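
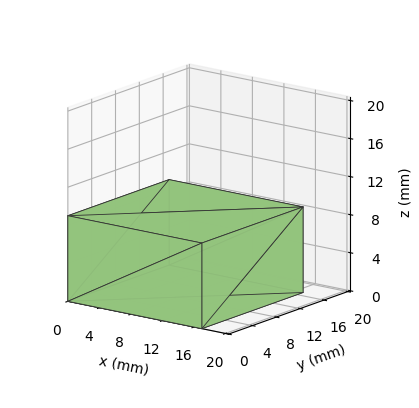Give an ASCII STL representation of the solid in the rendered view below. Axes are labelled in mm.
Reading the render: the shape is a rectangular box, roughly 17 × 17 mm footprint and 9 mm tall (dimensions read to the nearest mm from the axis ticks). For the STL, each face is triangulated and given an outward normal.

solid part
  facet normal 0.0000 0.0000 -1.0000
    outer loop
      vertex 17.000 17.000 0.000
      vertex 17.000 0.000 0.000
      vertex 0.000 0.000 0.000
    endloop
  endfacet
  facet normal 0.0000 0.0000 -1.0000
    outer loop
      vertex 0.000 17.000 0.000
      vertex 17.000 17.000 0.000
      vertex 0.000 0.000 0.000
    endloop
  endfacet
  facet normal 0.0000 0.0000 1.0000
    outer loop
      vertex 0.000 0.000 9.000
      vertex 17.000 0.000 9.000
      vertex 17.000 17.000 9.000
    endloop
  endfacet
  facet normal 0.0000 0.0000 1.0000
    outer loop
      vertex 0.000 0.000 9.000
      vertex 17.000 17.000 9.000
      vertex 0.000 17.000 9.000
    endloop
  endfacet
  facet normal 0.0000 -1.0000 0.0000
    outer loop
      vertex 0.000 0.000 0.000
      vertex 17.000 0.000 0.000
      vertex 17.000 0.000 9.000
    endloop
  endfacet
  facet normal 0.0000 -1.0000 0.0000
    outer loop
      vertex 0.000 0.000 0.000
      vertex 17.000 0.000 9.000
      vertex 0.000 0.000 9.000
    endloop
  endfacet
  facet normal 0.0000 1.0000 0.0000
    outer loop
      vertex 17.000 17.000 9.000
      vertex 17.000 17.000 0.000
      vertex 0.000 17.000 0.000
    endloop
  endfacet
  facet normal 0.0000 1.0000 0.0000
    outer loop
      vertex 0.000 17.000 9.000
      vertex 17.000 17.000 9.000
      vertex 0.000 17.000 0.000
    endloop
  endfacet
  facet normal -1.0000 0.0000 0.0000
    outer loop
      vertex 0.000 17.000 9.000
      vertex 0.000 17.000 0.000
      vertex 0.000 0.000 0.000
    endloop
  endfacet
  facet normal -1.0000 0.0000 0.0000
    outer loop
      vertex 0.000 0.000 9.000
      vertex 0.000 17.000 9.000
      vertex 0.000 0.000 0.000
    endloop
  endfacet
  facet normal 1.0000 0.0000 0.0000
    outer loop
      vertex 17.000 0.000 0.000
      vertex 17.000 17.000 0.000
      vertex 17.000 17.000 9.000
    endloop
  endfacet
  facet normal 1.0000 0.0000 0.0000
    outer loop
      vertex 17.000 0.000 0.000
      vertex 17.000 17.000 9.000
      vertex 17.000 0.000 9.000
    endloop
  endfacet
endsolid part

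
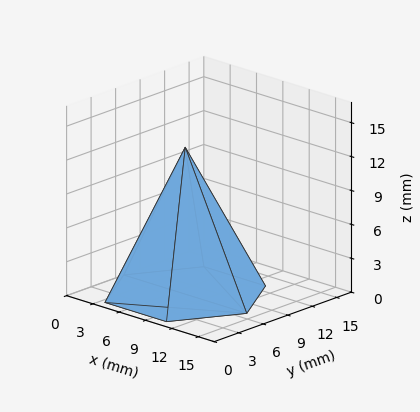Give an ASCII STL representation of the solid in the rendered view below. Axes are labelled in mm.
Reading the render: the shape is a regular 6-sided pyramid, base circumscribed radius ≈ 7 mm, apex at z ≈ 13 mm (dimensions read to the nearest mm from the axis ticks). For the STL, each face is triangulated and given an outward normal.

solid part
  facet normal 0.0000 0.0000 -1.0000
    outer loop
      vertex 3.50 13.06 0.00
      vertex 10.50 13.06 0.00
      vertex 14.00 7.00 0.00
    endloop
  endfacet
  facet normal 0.0000 0.0000 -1.0000
    outer loop
      vertex 0.00 7.00 0.00
      vertex 3.50 13.06 0.00
      vertex 14.00 7.00 0.00
    endloop
  endfacet
  facet normal 0.0000 0.0000 -1.0000
    outer loop
      vertex 3.50 0.94 0.00
      vertex 0.00 7.00 0.00
      vertex 14.00 7.00 0.00
    endloop
  endfacet
  facet normal 0.0000 0.0000 -1.0000
    outer loop
      vertex 10.50 0.94 0.00
      vertex 3.50 0.94 0.00
      vertex 14.00 7.00 0.00
    endloop
  endfacet
  facet normal 0.7848 0.4533 0.4226
    outer loop
      vertex 14.00 7.00 0.00
      vertex 10.50 13.06 0.00
      vertex 7.00 7.00 13.00
    endloop
  endfacet
  facet normal 0.0000 0.9064 0.4225
    outer loop
      vertex 10.50 13.06 0.00
      vertex 3.50 13.06 0.00
      vertex 7.00 7.00 13.00
    endloop
  endfacet
  facet normal -0.7848 0.4533 0.4226
    outer loop
      vertex 3.50 13.06 0.00
      vertex 0.00 7.00 0.00
      vertex 7.00 7.00 13.00
    endloop
  endfacet
  facet normal -0.7848 -0.4533 0.4226
    outer loop
      vertex 0.00 7.00 0.00
      vertex 3.50 0.94 0.00
      vertex 7.00 7.00 13.00
    endloop
  endfacet
  facet normal 0.0000 -0.9064 0.4225
    outer loop
      vertex 3.50 0.94 0.00
      vertex 10.50 0.94 0.00
      vertex 7.00 7.00 13.00
    endloop
  endfacet
  facet normal 0.7848 -0.4533 0.4226
    outer loop
      vertex 10.50 0.94 0.00
      vertex 14.00 7.00 0.00
      vertex 7.00 7.00 13.00
    endloop
  endfacet
endsolid part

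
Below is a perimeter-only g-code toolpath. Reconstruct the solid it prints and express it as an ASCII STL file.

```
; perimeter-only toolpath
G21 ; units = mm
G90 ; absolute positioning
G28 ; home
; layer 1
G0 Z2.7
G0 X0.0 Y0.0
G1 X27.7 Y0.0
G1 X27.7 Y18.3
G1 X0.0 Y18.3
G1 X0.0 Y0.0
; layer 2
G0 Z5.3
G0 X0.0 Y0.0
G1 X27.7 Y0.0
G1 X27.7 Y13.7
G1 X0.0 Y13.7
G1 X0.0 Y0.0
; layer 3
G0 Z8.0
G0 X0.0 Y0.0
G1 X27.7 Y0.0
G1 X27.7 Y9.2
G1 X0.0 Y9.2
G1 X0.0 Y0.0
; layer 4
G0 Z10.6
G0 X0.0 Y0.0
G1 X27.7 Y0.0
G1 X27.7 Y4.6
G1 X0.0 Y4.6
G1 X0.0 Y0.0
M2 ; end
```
solid part
  facet normal 0.0000 0.0000 -1.0000
    outer loop
      vertex 27.7 22.9 0.0
      vertex 27.7 0.0 0.0
      vertex 0.0 0.0 0.0
    endloop
  endfacet
  facet normal 0.0000 0.0000 -1.0000
    outer loop
      vertex 0.0 22.9 0.0
      vertex 27.7 22.9 0.0
      vertex 0.0 0.0 0.0
    endloop
  endfacet
  facet normal 0.0000 -1.0000 0.0000
    outer loop
      vertex 0.0 0.0 0.0
      vertex 27.7 0.0 0.0
      vertex 27.7 0.0 13.3
    endloop
  endfacet
  facet normal 0.0000 -1.0000 0.0000
    outer loop
      vertex 0.0 0.0 0.0
      vertex 27.7 0.0 13.3
      vertex 0.0 0.0 13.3
    endloop
  endfacet
  facet normal 0.0000 0.5022 0.8647
    outer loop
      vertex 0.0 0.0 13.3
      vertex 27.7 0.0 13.3
      vertex 27.7 22.9 0.0
    endloop
  endfacet
  facet normal 0.0000 0.5022 0.8647
    outer loop
      vertex 0.0 0.0 13.3
      vertex 27.7 22.9 0.0
      vertex 0.0 22.9 0.0
    endloop
  endfacet
  facet normal -1.0000 0.0000 0.0000
    outer loop
      vertex 0.0 0.0 13.3
      vertex 0.0 22.9 0.0
      vertex 0.0 0.0 0.0
    endloop
  endfacet
  facet normal 1.0000 0.0000 0.0000
    outer loop
      vertex 27.7 0.0 0.0
      vertex 27.7 22.9 0.0
      vertex 27.7 0.0 13.3
    endloop
  endfacet
endsolid part

The G0 Z moves step by Δz≈2.7 mm. The G1 loops shrink linearly with z, so the solid tapers from its base footprint up to z≈13.3. Closing with a flat bottom cap and the tapered top and triangulating gives 8 facets — a wedge (ramp): 27.7 × 22.9 mm base, rising to 13.3 mm along the y=0 edge and sloping linearly to z=0 at y=22.9.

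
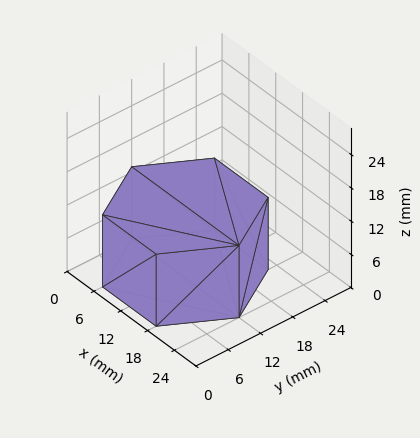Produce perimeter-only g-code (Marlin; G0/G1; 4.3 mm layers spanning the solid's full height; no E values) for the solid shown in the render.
Reading the render: the shape is a regular 6-sided prism (a cylinder approximated with 6 flat sides), circumscribed radius ≈ 12 mm, height ≈ 13 mm (dimensions read to the nearest mm from the axis ticks). For the g-code, the solid's height is divided into equal slices at the stated Δz and each level perimeter traced with G1 moves after a G0 lift.

; perimeter-only toolpath
G21 ; units = mm
G90 ; absolute positioning
G28 ; home
; layer 1
G0 Z4.3
G0 X24.0 Y12.0
G1 X18.0 Y22.4
G1 X6.0 Y22.4
G1 X0.0 Y12.0
G1 X6.0 Y1.6
G1 X18.0 Y1.6
G1 X24.0 Y12.0
; layer 2
G0 Z8.7
G0 X24.0 Y12.0
G1 X18.0 Y22.4
G1 X6.0 Y22.4
G1 X0.0 Y12.0
G1 X6.0 Y1.6
G1 X18.0 Y1.6
G1 X24.0 Y12.0
; layer 3
G0 Z13.0
G0 X24.0 Y12.0
G1 X18.0 Y22.4
G1 X6.0 Y22.4
G1 X0.0 Y12.0
G1 X6.0 Y1.6
G1 X18.0 Y1.6
G1 X24.0 Y12.0
M2 ; end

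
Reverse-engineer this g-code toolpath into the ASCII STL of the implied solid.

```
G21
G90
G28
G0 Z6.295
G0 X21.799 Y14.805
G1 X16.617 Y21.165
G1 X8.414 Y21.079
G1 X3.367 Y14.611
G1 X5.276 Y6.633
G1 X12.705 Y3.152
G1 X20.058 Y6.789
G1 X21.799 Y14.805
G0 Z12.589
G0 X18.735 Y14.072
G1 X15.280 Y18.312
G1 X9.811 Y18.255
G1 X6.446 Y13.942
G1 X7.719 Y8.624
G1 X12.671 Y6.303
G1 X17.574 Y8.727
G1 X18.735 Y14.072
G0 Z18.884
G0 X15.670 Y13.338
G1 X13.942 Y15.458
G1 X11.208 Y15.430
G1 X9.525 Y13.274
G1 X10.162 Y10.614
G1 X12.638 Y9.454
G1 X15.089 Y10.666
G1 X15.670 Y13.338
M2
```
solid part
  facet normal 0.0000 0.0000 -1.0000
    outer loop
      vertex 7.017 23.904 0.000
      vertex 17.954 24.019 0.000
      vertex 24.864 15.539 0.000
    endloop
  endfacet
  facet normal 0.0000 0.0000 -1.0000
    outer loop
      vertex 0.287 15.280 0.000
      vertex 7.017 23.904 0.000
      vertex 24.864 15.539 0.000
    endloop
  endfacet
  facet normal 0.0000 0.0000 -1.0000
    outer loop
      vertex 2.833 4.643 0.000
      vertex 0.287 15.280 0.000
      vertex 24.864 15.539 0.000
    endloop
  endfacet
  facet normal 0.0000 0.0000 -1.0000
    outer loop
      vertex 12.738 0.001 0.000
      vertex 2.833 4.643 0.000
      vertex 24.864 15.539 0.000
    endloop
  endfacet
  facet normal 0.0000 0.0000 -1.0000
    outer loop
      vertex 22.542 4.850 0.000
      vertex 12.738 0.001 0.000
      vertex 24.864 15.539 0.000
    endloop
  endfacet
  facet normal 0.7067 0.5758 0.4112
    outer loop
      vertex 24.864 15.539 0.000
      vertex 17.954 24.019 0.000
      vertex 12.605 12.605 25.179
    endloop
  endfacet
  facet normal -0.0096 0.9115 0.4112
    outer loop
      vertex 17.954 24.019 0.000
      vertex 7.017 23.904 0.000
      vertex 12.605 12.605 25.179
    endloop
  endfacet
  facet normal -0.7186 0.5608 0.4112
    outer loop
      vertex 7.017 23.904 0.000
      vertex 0.287 15.280 0.000
      vertex 12.605 12.605 25.179
    endloop
  endfacet
  facet normal -0.8865 -0.2122 0.4112
    outer loop
      vertex 0.287 15.280 0.000
      vertex 2.833 4.643 0.000
      vertex 12.605 12.605 25.179
    endloop
  endfacet
  facet normal -0.3868 -0.8254 0.4111
    outer loop
      vertex 2.833 4.643 0.000
      vertex 12.738 0.001 0.000
      vertex 12.605 12.605 25.179
    endloop
  endfacet
  facet normal 0.4041 -0.8171 0.4112
    outer loop
      vertex 12.738 0.001 0.000
      vertex 22.542 4.850 0.000
      vertex 12.605 12.605 25.179
    endloop
  endfacet
  facet normal 0.8908 -0.1935 0.4112
    outer loop
      vertex 22.542 4.850 0.000
      vertex 24.864 15.539 0.000
      vertex 12.605 12.605 25.179
    endloop
  endfacet
endsolid part

The G0 Z moves step by Δz≈6.295 mm. The G1 loops shrink linearly with z, so the solid tapers from its base footprint up to z≈25.2. Closing with a flat bottom cap and the tapered top and triangulating gives 12 facets — a regular 7-sided pyramid, base circumscribed radius ≈ 12.6 mm, apex at z ≈ 25.2 mm.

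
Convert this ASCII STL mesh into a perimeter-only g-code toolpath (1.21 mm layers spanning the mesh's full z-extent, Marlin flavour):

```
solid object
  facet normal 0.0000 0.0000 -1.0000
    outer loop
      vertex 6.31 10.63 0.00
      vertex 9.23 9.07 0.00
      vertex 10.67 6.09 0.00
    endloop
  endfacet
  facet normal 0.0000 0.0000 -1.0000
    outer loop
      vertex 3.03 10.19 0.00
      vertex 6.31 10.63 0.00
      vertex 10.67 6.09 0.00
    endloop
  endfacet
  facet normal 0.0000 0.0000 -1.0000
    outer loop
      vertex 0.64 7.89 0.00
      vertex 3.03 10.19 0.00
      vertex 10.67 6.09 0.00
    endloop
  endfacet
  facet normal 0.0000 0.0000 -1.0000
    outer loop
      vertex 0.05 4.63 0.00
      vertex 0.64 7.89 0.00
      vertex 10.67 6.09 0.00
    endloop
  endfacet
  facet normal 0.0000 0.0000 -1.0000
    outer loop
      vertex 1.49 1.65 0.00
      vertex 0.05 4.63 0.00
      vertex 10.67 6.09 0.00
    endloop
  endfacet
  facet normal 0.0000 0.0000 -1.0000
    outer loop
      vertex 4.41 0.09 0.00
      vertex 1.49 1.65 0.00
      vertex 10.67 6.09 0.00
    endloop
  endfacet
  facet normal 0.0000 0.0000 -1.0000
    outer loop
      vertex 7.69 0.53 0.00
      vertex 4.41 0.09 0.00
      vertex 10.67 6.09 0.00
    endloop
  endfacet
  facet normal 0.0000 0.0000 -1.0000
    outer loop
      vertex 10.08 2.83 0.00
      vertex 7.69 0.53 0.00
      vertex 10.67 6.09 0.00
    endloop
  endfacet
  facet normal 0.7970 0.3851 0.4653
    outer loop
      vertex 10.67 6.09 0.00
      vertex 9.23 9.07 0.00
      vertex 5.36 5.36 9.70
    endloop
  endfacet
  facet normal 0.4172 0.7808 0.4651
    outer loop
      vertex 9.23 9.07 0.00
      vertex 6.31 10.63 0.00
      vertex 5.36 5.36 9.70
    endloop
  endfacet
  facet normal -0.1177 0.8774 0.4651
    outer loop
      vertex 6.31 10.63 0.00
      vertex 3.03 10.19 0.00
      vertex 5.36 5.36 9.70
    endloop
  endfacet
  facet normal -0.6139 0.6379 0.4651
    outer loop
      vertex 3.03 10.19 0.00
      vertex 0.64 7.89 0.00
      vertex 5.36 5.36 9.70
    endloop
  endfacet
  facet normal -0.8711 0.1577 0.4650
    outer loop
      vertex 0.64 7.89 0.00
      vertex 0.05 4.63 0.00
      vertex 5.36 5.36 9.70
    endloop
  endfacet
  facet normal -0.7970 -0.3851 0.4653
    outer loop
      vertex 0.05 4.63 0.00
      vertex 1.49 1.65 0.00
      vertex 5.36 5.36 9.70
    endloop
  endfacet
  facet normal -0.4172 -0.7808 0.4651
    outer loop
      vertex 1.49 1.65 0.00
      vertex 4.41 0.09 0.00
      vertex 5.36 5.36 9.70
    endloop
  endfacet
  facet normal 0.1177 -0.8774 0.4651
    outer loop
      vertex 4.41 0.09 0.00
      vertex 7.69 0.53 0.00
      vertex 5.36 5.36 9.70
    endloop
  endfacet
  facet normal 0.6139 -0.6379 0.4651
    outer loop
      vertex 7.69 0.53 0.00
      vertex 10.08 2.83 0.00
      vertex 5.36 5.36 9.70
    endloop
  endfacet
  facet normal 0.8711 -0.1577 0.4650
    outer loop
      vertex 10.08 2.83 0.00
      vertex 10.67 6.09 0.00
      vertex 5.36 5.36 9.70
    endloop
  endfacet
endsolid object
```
; perimeter-only toolpath
G21 ; units = mm
G90 ; absolute positioning
G28 ; home
; layer 1
G0 Z1.21
G0 X10.01 Y6.00
G1 X8.75 Y8.61
G1 X6.19 Y9.97
G1 X3.32 Y9.59
G1 X1.23 Y7.57
G1 X0.71 Y4.72
G1 X1.97 Y2.11
G1 X4.53 Y0.75
G1 X7.40 Y1.13
G1 X9.49 Y3.15
G1 X10.01 Y6.00
; layer 2
G0 Z2.42
G0 X9.34 Y5.91
G1 X8.26 Y8.14
G1 X6.07 Y9.31
G1 X3.61 Y8.98
G1 X1.82 Y7.26
G1 X1.38 Y4.81
G1 X2.46 Y2.58
G1 X4.65 Y1.41
G1 X7.11 Y1.74
G1 X8.90 Y3.46
G1 X9.34 Y5.91
; layer 3
G0 Z3.64
G0 X8.68 Y5.82
G1 X7.78 Y7.68
G1 X5.95 Y8.65
G1 X3.90 Y8.38
G1 X2.41 Y6.94
G1 X2.04 Y4.90
G1 X2.94 Y3.04
G1 X4.77 Y2.07
G1 X6.82 Y2.34
G1 X8.31 Y3.78
G1 X8.68 Y5.82
; layer 4
G0 Z4.85
G0 X8.02 Y5.72
G1 X7.29 Y7.21
G1 X5.83 Y8.00
G1 X4.20 Y7.78
G1 X3.00 Y6.62
G1 X2.71 Y5.00
G1 X3.43 Y3.50
G1 X4.88 Y2.73
G1 X6.53 Y2.95
G1 X7.72 Y4.10
G1 X8.02 Y5.72
; layer 5
G0 Z6.06
G0 X7.35 Y5.63
G1 X6.81 Y6.75
G1 X5.72 Y7.34
G1 X4.49 Y7.17
G1 X3.59 Y6.31
G1 X3.37 Y5.09
G1 X3.91 Y3.97
G1 X5.00 Y3.38
G1 X6.23 Y3.55
G1 X7.13 Y4.41
G1 X7.35 Y5.63
; layer 6
G0 Z7.27
G0 X6.69 Y5.54
G1 X6.33 Y6.29
G1 X5.60 Y6.68
G1 X4.78 Y6.57
G1 X4.18 Y5.99
G1 X4.03 Y5.18
G1 X4.39 Y4.43
G1 X5.12 Y4.04
G1 X5.94 Y4.15
G1 X6.54 Y4.73
G1 X6.69 Y5.54
; layer 7
G0 Z8.49
G0 X6.02 Y5.45
G1 X5.84 Y5.82
G1 X5.48 Y6.02
G1 X5.07 Y5.96
G1 X4.77 Y5.68
G1 X4.70 Y5.27
G1 X4.88 Y4.90
G1 X5.24 Y4.70
G1 X5.65 Y4.76
G1 X5.95 Y5.04
G1 X6.02 Y5.45
M2 ; end

The solid is a regular 10-sided pyramid, base circumscribed radius ≈ 5.36 mm, apex at z ≈ 9.7 mm. Slicing at Δz = 1.21 mm — 8 equal slices spanning the solid's height, so layer i sits at z = i·h/8 — gives 7 non-empty perimeters. Each is a 10-segment closed polygon; G0 lifts to the layer z and rapids to the start vertex, then G1 traces the edges. The cross-section shrinks linearly with z (the slice at the apex is degenerate and omitted).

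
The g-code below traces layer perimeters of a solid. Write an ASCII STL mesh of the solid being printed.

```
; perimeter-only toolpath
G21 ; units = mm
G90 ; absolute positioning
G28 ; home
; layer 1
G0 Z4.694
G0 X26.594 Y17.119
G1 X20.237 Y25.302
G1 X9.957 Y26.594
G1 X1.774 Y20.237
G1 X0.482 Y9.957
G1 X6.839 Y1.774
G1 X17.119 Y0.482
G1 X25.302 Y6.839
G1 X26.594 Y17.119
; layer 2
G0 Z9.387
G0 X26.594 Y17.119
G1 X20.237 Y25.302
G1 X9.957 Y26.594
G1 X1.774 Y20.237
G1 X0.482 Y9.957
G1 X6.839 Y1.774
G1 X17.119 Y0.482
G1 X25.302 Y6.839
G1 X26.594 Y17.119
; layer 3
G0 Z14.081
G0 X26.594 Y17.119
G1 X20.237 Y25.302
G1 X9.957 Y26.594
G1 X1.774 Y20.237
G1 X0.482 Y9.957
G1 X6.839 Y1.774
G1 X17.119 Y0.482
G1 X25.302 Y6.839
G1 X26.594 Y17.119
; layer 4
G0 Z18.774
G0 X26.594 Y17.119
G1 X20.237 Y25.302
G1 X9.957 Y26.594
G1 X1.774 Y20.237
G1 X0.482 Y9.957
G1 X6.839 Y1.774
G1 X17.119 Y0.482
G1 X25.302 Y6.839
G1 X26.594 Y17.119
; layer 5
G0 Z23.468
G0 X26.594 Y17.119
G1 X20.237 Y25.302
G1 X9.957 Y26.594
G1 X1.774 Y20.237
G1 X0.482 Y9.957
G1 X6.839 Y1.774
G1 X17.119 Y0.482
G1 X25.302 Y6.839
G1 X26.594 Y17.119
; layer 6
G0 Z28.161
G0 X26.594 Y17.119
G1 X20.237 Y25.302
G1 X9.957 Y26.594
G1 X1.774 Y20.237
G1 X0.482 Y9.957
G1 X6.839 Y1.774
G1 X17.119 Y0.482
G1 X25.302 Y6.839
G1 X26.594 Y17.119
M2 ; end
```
solid part
  facet normal 0.0000 0.0000 -1.0000
    outer loop
      vertex 9.957 26.594 0.000
      vertex 20.237 25.302 0.000
      vertex 26.594 17.119 0.000
    endloop
  endfacet
  facet normal 0.0000 0.0000 -1.0000
    outer loop
      vertex 1.774 20.237 0.000
      vertex 9.957 26.594 0.000
      vertex 26.594 17.119 0.000
    endloop
  endfacet
  facet normal 0.0000 0.0000 -1.0000
    outer loop
      vertex 0.482 9.957 0.000
      vertex 1.774 20.237 0.000
      vertex 26.594 17.119 0.000
    endloop
  endfacet
  facet normal 0.0000 0.0000 -1.0000
    outer loop
      vertex 6.839 1.774 0.000
      vertex 0.482 9.957 0.000
      vertex 26.594 17.119 0.000
    endloop
  endfacet
  facet normal 0.0000 0.0000 -1.0000
    outer loop
      vertex 17.119 0.482 0.000
      vertex 6.839 1.774 0.000
      vertex 26.594 17.119 0.000
    endloop
  endfacet
  facet normal 0.0000 0.0000 -1.0000
    outer loop
      vertex 25.302 6.839 0.000
      vertex 17.119 0.482 0.000
      vertex 26.594 17.119 0.000
    endloop
  endfacet
  facet normal 0.0000 0.0000 1.0000
    outer loop
      vertex 26.594 17.119 28.161
      vertex 20.237 25.302 28.161
      vertex 9.957 26.594 28.161
    endloop
  endfacet
  facet normal 0.0000 0.0000 1.0000
    outer loop
      vertex 26.594 17.119 28.161
      vertex 9.957 26.594 28.161
      vertex 1.774 20.237 28.161
    endloop
  endfacet
  facet normal 0.0000 0.0000 1.0000
    outer loop
      vertex 26.594 17.119 28.161
      vertex 1.774 20.237 28.161
      vertex 0.482 9.957 28.161
    endloop
  endfacet
  facet normal 0.0000 0.0000 1.0000
    outer loop
      vertex 26.594 17.119 28.161
      vertex 0.482 9.957 28.161
      vertex 6.839 1.774 28.161
    endloop
  endfacet
  facet normal 0.0000 0.0000 1.0000
    outer loop
      vertex 26.594 17.119 28.161
      vertex 6.839 1.774 28.161
      vertex 17.119 0.482 28.161
    endloop
  endfacet
  facet normal 0.0000 0.0000 1.0000
    outer loop
      vertex 26.594 17.119 28.161
      vertex 17.119 0.482 28.161
      vertex 25.302 6.839 28.161
    endloop
  endfacet
  facet normal 0.7897 0.6135 0.0000
    outer loop
      vertex 26.594 17.119 0.000
      vertex 20.237 25.302 0.000
      vertex 20.237 25.302 28.161
    endloop
  endfacet
  facet normal 0.7897 0.6135 0.0000
    outer loop
      vertex 26.594 17.119 0.000
      vertex 20.237 25.302 28.161
      vertex 26.594 17.119 28.161
    endloop
  endfacet
  facet normal 0.1247 0.9922 0.0000
    outer loop
      vertex 20.237 25.302 0.000
      vertex 9.957 26.594 0.000
      vertex 9.957 26.594 28.161
    endloop
  endfacet
  facet normal 0.1247 0.9922 0.0000
    outer loop
      vertex 20.237 25.302 0.000
      vertex 9.957 26.594 28.161
      vertex 20.237 25.302 28.161
    endloop
  endfacet
  facet normal -0.6135 0.7897 0.0000
    outer loop
      vertex 9.957 26.594 0.000
      vertex 1.774 20.237 0.000
      vertex 1.774 20.237 28.161
    endloop
  endfacet
  facet normal -0.6135 0.7897 0.0000
    outer loop
      vertex 9.957 26.594 0.000
      vertex 1.774 20.237 28.161
      vertex 9.957 26.594 28.161
    endloop
  endfacet
  facet normal -0.9922 0.1247 0.0000
    outer loop
      vertex 1.774 20.237 0.000
      vertex 0.482 9.957 0.000
      vertex 0.482 9.957 28.161
    endloop
  endfacet
  facet normal -0.9922 0.1247 0.0000
    outer loop
      vertex 1.774 20.237 0.000
      vertex 0.482 9.957 28.161
      vertex 1.774 20.237 28.161
    endloop
  endfacet
  facet normal -0.7897 -0.6135 0.0000
    outer loop
      vertex 0.482 9.957 0.000
      vertex 6.839 1.774 0.000
      vertex 6.839 1.774 28.161
    endloop
  endfacet
  facet normal -0.7897 -0.6135 0.0000
    outer loop
      vertex 0.482 9.957 0.000
      vertex 6.839 1.774 28.161
      vertex 0.482 9.957 28.161
    endloop
  endfacet
  facet normal -0.1247 -0.9922 0.0000
    outer loop
      vertex 6.839 1.774 0.000
      vertex 17.119 0.482 0.000
      vertex 17.119 0.482 28.161
    endloop
  endfacet
  facet normal -0.1247 -0.9922 0.0000
    outer loop
      vertex 6.839 1.774 0.000
      vertex 17.119 0.482 28.161
      vertex 6.839 1.774 28.161
    endloop
  endfacet
  facet normal 0.6135 -0.7897 0.0000
    outer loop
      vertex 17.119 0.482 0.000
      vertex 25.302 6.839 0.000
      vertex 25.302 6.839 28.161
    endloop
  endfacet
  facet normal 0.6135 -0.7897 0.0000
    outer loop
      vertex 17.119 0.482 0.000
      vertex 25.302 6.839 28.161
      vertex 17.119 0.482 28.161
    endloop
  endfacet
  facet normal 0.9922 -0.1247 0.0000
    outer loop
      vertex 25.302 6.839 0.000
      vertex 26.594 17.119 0.000
      vertex 26.594 17.119 28.161
    endloop
  endfacet
  facet normal 0.9922 -0.1247 0.0000
    outer loop
      vertex 25.302 6.839 0.000
      vertex 26.594 17.119 28.161
      vertex 25.302 6.839 28.161
    endloop
  endfacet
endsolid part

The G0 Z moves step by Δz≈4.694 mm. Every layer's G1 loop is the same polygon, so the solid is a straight extrusion of it from z=0 to z≈28.2. Closing with flat bottom and top caps and triangulating gives 28 facets — a regular 8-sided prism (a cylinder approximated with 8 flat sides), circumscribed radius ≈ 13.5 mm, height ≈ 28.2 mm.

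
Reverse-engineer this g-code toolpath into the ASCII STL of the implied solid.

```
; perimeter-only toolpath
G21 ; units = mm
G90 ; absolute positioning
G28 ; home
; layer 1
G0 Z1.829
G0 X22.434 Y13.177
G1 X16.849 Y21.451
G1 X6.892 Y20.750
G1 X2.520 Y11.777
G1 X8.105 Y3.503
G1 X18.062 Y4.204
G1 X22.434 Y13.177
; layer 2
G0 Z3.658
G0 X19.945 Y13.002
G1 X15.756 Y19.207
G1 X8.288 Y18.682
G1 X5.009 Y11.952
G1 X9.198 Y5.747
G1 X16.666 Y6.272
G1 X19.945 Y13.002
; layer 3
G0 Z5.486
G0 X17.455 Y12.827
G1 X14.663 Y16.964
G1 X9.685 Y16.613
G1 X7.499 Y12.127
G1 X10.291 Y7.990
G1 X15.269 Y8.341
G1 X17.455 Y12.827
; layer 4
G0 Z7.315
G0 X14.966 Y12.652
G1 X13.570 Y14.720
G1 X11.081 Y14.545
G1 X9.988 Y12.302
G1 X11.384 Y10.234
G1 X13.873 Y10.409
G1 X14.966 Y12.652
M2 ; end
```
solid part
  facet normal 0.0000 0.0000 -1.0000
    outer loop
      vertex 5.496 22.818 0.000
      vertex 17.942 23.694 0.000
      vertex 24.923 13.352 0.000
    endloop
  endfacet
  facet normal 0.0000 0.0000 -1.0000
    outer loop
      vertex 0.031 11.602 0.000
      vertex 5.496 22.818 0.000
      vertex 24.923 13.352 0.000
    endloop
  endfacet
  facet normal 0.0000 0.0000 -1.0000
    outer loop
      vertex 7.012 1.260 0.000
      vertex 0.031 11.602 0.000
      vertex 24.923 13.352 0.000
    endloop
  endfacet
  facet normal 0.0000 0.0000 -1.0000
    outer loop
      vertex 19.458 2.136 0.000
      vertex 7.012 1.260 0.000
      vertex 24.923 13.352 0.000
    endloop
  endfacet
  facet normal 0.5354 0.3614 0.7634
    outer loop
      vertex 24.923 13.352 0.000
      vertex 17.942 23.694 0.000
      vertex 12.477 12.477 9.144
    endloop
  endfacet
  facet normal -0.0454 0.6444 0.7634
    outer loop
      vertex 17.942 23.694 0.000
      vertex 5.496 22.818 0.000
      vertex 12.477 12.477 9.144
    endloop
  endfacet
  facet normal -0.5807 0.2830 0.7633
    outer loop
      vertex 5.496 22.818 0.000
      vertex 0.031 11.602 0.000
      vertex 12.477 12.477 9.144
    endloop
  endfacet
  facet normal -0.5354 -0.3614 0.7634
    outer loop
      vertex 0.031 11.602 0.000
      vertex 7.012 1.260 0.000
      vertex 12.477 12.477 9.144
    endloop
  endfacet
  facet normal 0.0454 -0.6444 0.7634
    outer loop
      vertex 7.012 1.260 0.000
      vertex 19.458 2.136 0.000
      vertex 12.477 12.477 9.144
    endloop
  endfacet
  facet normal 0.5807 -0.2830 0.7633
    outer loop
      vertex 19.458 2.136 0.000
      vertex 24.923 13.352 0.000
      vertex 12.477 12.477 9.144
    endloop
  endfacet
endsolid part

The G0 Z moves step by Δz≈1.829 mm. The G1 loops shrink linearly with z, so the solid tapers from its base footprint up to z≈9.14. Closing with a flat bottom cap and the tapered top and triangulating gives 10 facets — a regular 6-sided pyramid, base circumscribed radius ≈ 12.5 mm, apex at z ≈ 9.14 mm.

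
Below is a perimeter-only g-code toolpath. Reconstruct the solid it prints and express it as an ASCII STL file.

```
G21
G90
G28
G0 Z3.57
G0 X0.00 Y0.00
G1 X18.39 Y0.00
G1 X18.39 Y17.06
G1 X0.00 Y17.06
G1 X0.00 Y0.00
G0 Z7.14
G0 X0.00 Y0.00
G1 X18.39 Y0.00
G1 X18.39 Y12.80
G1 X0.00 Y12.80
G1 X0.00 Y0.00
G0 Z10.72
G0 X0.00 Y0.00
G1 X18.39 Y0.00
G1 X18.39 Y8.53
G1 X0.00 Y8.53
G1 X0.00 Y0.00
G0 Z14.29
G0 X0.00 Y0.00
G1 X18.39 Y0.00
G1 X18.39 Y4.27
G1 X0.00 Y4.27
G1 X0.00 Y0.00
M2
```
solid part
  facet normal 0.0000 0.0000 -1.0000
    outer loop
      vertex 18.39 21.33 0.00
      vertex 18.39 0.00 0.00
      vertex 0.00 0.00 0.00
    endloop
  endfacet
  facet normal 0.0000 0.0000 -1.0000
    outer loop
      vertex 0.00 21.33 0.00
      vertex 18.39 21.33 0.00
      vertex 0.00 0.00 0.00
    endloop
  endfacet
  facet normal 0.0000 -1.0000 0.0000
    outer loop
      vertex 0.00 0.00 0.00
      vertex 18.39 0.00 0.00
      vertex 18.39 0.00 17.86
    endloop
  endfacet
  facet normal 0.0000 -1.0000 0.0000
    outer loop
      vertex 0.00 0.00 0.00
      vertex 18.39 0.00 17.86
      vertex 0.00 0.00 17.86
    endloop
  endfacet
  facet normal 0.0000 0.6420 0.7667
    outer loop
      vertex 0.00 0.00 17.86
      vertex 18.39 0.00 17.86
      vertex 18.39 21.33 0.00
    endloop
  endfacet
  facet normal 0.0000 0.6420 0.7667
    outer loop
      vertex 0.00 0.00 17.86
      vertex 18.39 21.33 0.00
      vertex 0.00 21.33 0.00
    endloop
  endfacet
  facet normal -1.0000 0.0000 0.0000
    outer loop
      vertex 0.00 0.00 17.86
      vertex 0.00 21.33 0.00
      vertex 0.00 0.00 0.00
    endloop
  endfacet
  facet normal 1.0000 0.0000 0.0000
    outer loop
      vertex 18.39 0.00 0.00
      vertex 18.39 21.33 0.00
      vertex 18.39 0.00 17.86
    endloop
  endfacet
endsolid part

The G0 Z moves step by Δz≈3.57 mm. The G1 loops shrink linearly with z, so the solid tapers from its base footprint up to z≈17.9. Closing with a flat bottom cap and the tapered top and triangulating gives 8 facets — a wedge (ramp): 18.4 × 21.3 mm base, rising to 17.9 mm along the y=0 edge and sloping linearly to z=0 at y=21.3.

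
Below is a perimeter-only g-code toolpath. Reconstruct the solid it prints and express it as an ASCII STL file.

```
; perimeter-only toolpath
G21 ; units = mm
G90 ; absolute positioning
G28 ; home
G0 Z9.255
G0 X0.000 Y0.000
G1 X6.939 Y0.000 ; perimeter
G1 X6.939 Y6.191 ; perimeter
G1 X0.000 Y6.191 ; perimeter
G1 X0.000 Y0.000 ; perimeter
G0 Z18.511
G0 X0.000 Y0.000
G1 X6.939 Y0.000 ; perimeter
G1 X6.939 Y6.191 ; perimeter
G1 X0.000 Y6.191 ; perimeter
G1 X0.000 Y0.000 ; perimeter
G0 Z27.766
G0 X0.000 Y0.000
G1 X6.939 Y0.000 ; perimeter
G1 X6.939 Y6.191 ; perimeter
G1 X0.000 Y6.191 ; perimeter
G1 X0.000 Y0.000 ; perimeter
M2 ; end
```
solid part
  facet normal 0.0000 0.0000 -1.0000
    outer loop
      vertex 6.939 6.191 0.000
      vertex 6.939 0.000 0.000
      vertex 0.000 0.000 0.000
    endloop
  endfacet
  facet normal 0.0000 0.0000 -1.0000
    outer loop
      vertex 0.000 6.191 0.000
      vertex 6.939 6.191 0.000
      vertex 0.000 0.000 0.000
    endloop
  endfacet
  facet normal 0.0000 0.0000 1.0000
    outer loop
      vertex 0.000 0.000 27.766
      vertex 6.939 0.000 27.766
      vertex 6.939 6.191 27.766
    endloop
  endfacet
  facet normal 0.0000 0.0000 1.0000
    outer loop
      vertex 0.000 0.000 27.766
      vertex 6.939 6.191 27.766
      vertex 0.000 6.191 27.766
    endloop
  endfacet
  facet normal 0.0000 -1.0000 0.0000
    outer loop
      vertex 0.000 0.000 0.000
      vertex 6.939 0.000 0.000
      vertex 6.939 0.000 27.766
    endloop
  endfacet
  facet normal 0.0000 -1.0000 0.0000
    outer loop
      vertex 0.000 0.000 0.000
      vertex 6.939 0.000 27.766
      vertex 0.000 0.000 27.766
    endloop
  endfacet
  facet normal 0.0000 1.0000 0.0000
    outer loop
      vertex 6.939 6.191 27.766
      vertex 6.939 6.191 0.000
      vertex 0.000 6.191 0.000
    endloop
  endfacet
  facet normal 0.0000 1.0000 0.0000
    outer loop
      vertex 0.000 6.191 27.766
      vertex 6.939 6.191 27.766
      vertex 0.000 6.191 0.000
    endloop
  endfacet
  facet normal -1.0000 0.0000 0.0000
    outer loop
      vertex 0.000 6.191 27.766
      vertex 0.000 6.191 0.000
      vertex 0.000 0.000 0.000
    endloop
  endfacet
  facet normal -1.0000 0.0000 0.0000
    outer loop
      vertex 0.000 0.000 27.766
      vertex 0.000 6.191 27.766
      vertex 0.000 0.000 0.000
    endloop
  endfacet
  facet normal 1.0000 0.0000 0.0000
    outer loop
      vertex 6.939 0.000 0.000
      vertex 6.939 6.191 0.000
      vertex 6.939 6.191 27.766
    endloop
  endfacet
  facet normal 1.0000 0.0000 0.0000
    outer loop
      vertex 6.939 0.000 0.000
      vertex 6.939 6.191 27.766
      vertex 6.939 0.000 27.766
    endloop
  endfacet
endsolid part

The G0 Z moves step by Δz≈9.255 mm. Every layer's G1 loop is the same polygon, so the solid is a straight extrusion of it from z=0 to z≈27.8. Closing with flat bottom and top caps and triangulating gives 12 facets — a rectangular box, roughly 6.94 × 6.19 mm footprint and 27.8 mm tall.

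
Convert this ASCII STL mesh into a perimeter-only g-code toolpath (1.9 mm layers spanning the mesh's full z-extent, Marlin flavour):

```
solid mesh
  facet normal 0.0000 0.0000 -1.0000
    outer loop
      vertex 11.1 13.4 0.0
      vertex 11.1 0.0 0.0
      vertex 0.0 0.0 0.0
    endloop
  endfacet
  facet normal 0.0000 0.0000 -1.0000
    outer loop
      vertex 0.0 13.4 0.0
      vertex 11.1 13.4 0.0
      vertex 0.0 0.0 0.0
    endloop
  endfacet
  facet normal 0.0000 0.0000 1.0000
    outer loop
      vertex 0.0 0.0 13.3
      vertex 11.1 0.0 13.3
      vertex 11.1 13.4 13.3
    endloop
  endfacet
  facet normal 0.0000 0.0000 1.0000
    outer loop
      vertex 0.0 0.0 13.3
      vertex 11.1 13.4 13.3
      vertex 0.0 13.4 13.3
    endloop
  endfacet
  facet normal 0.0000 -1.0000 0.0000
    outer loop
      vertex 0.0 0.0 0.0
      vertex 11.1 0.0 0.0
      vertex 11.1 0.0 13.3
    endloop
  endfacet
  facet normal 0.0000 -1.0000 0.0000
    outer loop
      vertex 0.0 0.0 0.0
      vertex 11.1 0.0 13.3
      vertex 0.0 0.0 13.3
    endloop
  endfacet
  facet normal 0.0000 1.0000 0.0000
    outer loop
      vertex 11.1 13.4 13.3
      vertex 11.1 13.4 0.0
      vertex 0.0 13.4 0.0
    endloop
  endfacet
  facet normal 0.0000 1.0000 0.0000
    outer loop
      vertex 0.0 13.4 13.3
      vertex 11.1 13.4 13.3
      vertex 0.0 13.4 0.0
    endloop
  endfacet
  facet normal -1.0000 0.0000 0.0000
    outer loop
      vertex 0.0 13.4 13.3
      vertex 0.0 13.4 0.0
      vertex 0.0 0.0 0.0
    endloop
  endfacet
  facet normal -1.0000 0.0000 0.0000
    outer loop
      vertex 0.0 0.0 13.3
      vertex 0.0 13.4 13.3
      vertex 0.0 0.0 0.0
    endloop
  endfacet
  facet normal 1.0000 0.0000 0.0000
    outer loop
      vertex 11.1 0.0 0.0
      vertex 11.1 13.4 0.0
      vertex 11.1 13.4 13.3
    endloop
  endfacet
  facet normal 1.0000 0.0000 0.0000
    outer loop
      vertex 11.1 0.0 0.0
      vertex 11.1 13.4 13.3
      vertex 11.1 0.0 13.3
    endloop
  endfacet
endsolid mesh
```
; perimeter-only toolpath
G21 ; units = mm
G90 ; absolute positioning
G28 ; home
; layer 1
G0 Z1.9
G0 X0.0 Y0.0
G1 X11.1 Y0.0
G1 X11.1 Y13.4
G1 X0.0 Y13.4
G1 X0.0 Y0.0
; layer 2
G0 Z3.8
G0 X0.0 Y0.0
G1 X11.1 Y0.0
G1 X11.1 Y13.4
G1 X0.0 Y13.4
G1 X0.0 Y0.0
; layer 3
G0 Z5.7
G0 X0.0 Y0.0
G1 X11.1 Y0.0
G1 X11.1 Y13.4
G1 X0.0 Y13.4
G1 X0.0 Y0.0
; layer 4
G0 Z7.6
G0 X0.0 Y0.0
G1 X11.1 Y0.0
G1 X11.1 Y13.4
G1 X0.0 Y13.4
G1 X0.0 Y0.0
; layer 5
G0 Z9.5
G0 X0.0 Y0.0
G1 X11.1 Y0.0
G1 X11.1 Y13.4
G1 X0.0 Y13.4
G1 X0.0 Y0.0
; layer 6
G0 Z11.4
G0 X0.0 Y0.0
G1 X11.1 Y0.0
G1 X11.1 Y13.4
G1 X0.0 Y13.4
G1 X0.0 Y0.0
; layer 7
G0 Z13.3
G0 X0.0 Y0.0
G1 X11.1 Y0.0
G1 X11.1 Y13.4
G1 X0.0 Y13.4
G1 X0.0 Y0.0
M2 ; end

The solid is a rectangular box, roughly 11.1 × 13.4 mm footprint and 13.3 mm tall. Slicing at Δz = 1.9 mm — 7 equal slices spanning the solid's height, so layer i sits at z = i·h/7 — gives 7 non-empty perimeters. Each is a 4-segment closed polygon; G0 lifts to the layer z and rapids to the start vertex, then G1 traces the edges.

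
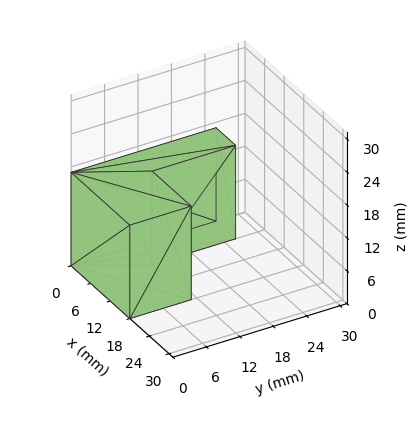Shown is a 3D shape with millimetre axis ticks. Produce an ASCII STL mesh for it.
Reading the render: the shape is an L-shaped prism: outer 18 × 26 mm, arm thicknesses ≈ 11 mm (horizontal) and 6 mm (vertical), extruded 17 mm in z (dimensions read to the nearest mm from the axis ticks). For the STL, each face is triangulated and given an outward normal.

solid part
  facet normal 0.0000 0.0000 -1.0000
    outer loop
      vertex 18.0 11.0 0.0
      vertex 18.0 0.0 0.0
      vertex 0.0 0.0 0.0
    endloop
  endfacet
  facet normal 0.0000 0.0000 -1.0000
    outer loop
      vertex 6.0 11.0 0.0
      vertex 18.0 11.0 0.0
      vertex 0.0 0.0 0.0
    endloop
  endfacet
  facet normal 0.0000 0.0000 -1.0000
    outer loop
      vertex 6.0 26.0 0.0
      vertex 6.0 11.0 0.0
      vertex 0.0 0.0 0.0
    endloop
  endfacet
  facet normal 0.0000 0.0000 -1.0000
    outer loop
      vertex 0.0 26.0 0.0
      vertex 6.0 26.0 0.0
      vertex 0.0 0.0 0.0
    endloop
  endfacet
  facet normal 0.0000 0.0000 1.0000
    outer loop
      vertex 0.0 0.0 17.0
      vertex 18.0 0.0 17.0
      vertex 18.0 11.0 17.0
    endloop
  endfacet
  facet normal 0.0000 0.0000 1.0000
    outer loop
      vertex 0.0 0.0 17.0
      vertex 18.0 11.0 17.0
      vertex 6.0 11.0 17.0
    endloop
  endfacet
  facet normal 0.0000 0.0000 1.0000
    outer loop
      vertex 0.0 0.0 17.0
      vertex 6.0 11.0 17.0
      vertex 6.0 26.0 17.0
    endloop
  endfacet
  facet normal 0.0000 0.0000 1.0000
    outer loop
      vertex 0.0 0.0 17.0
      vertex 6.0 26.0 17.0
      vertex 0.0 26.0 17.0
    endloop
  endfacet
  facet normal 0.0000 -1.0000 0.0000
    outer loop
      vertex 0.0 0.0 0.0
      vertex 18.0 0.0 0.0
      vertex 18.0 0.0 17.0
    endloop
  endfacet
  facet normal 0.0000 -1.0000 0.0000
    outer loop
      vertex 0.0 0.0 0.0
      vertex 18.0 0.0 17.0
      vertex 0.0 0.0 17.0
    endloop
  endfacet
  facet normal 1.0000 0.0000 0.0000
    outer loop
      vertex 18.0 0.0 0.0
      vertex 18.0 11.0 0.0
      vertex 18.0 11.0 17.0
    endloop
  endfacet
  facet normal 1.0000 0.0000 0.0000
    outer loop
      vertex 18.0 0.0 0.0
      vertex 18.0 11.0 17.0
      vertex 18.0 0.0 17.0
    endloop
  endfacet
  facet normal 0.0000 1.0000 0.0000
    outer loop
      vertex 18.0 11.0 0.0
      vertex 6.0 11.0 0.0
      vertex 6.0 11.0 17.0
    endloop
  endfacet
  facet normal 0.0000 1.0000 0.0000
    outer loop
      vertex 18.0 11.0 0.0
      vertex 6.0 11.0 17.0
      vertex 18.0 11.0 17.0
    endloop
  endfacet
  facet normal 1.0000 0.0000 0.0000
    outer loop
      vertex 6.0 11.0 0.0
      vertex 6.0 26.0 0.0
      vertex 6.0 26.0 17.0
    endloop
  endfacet
  facet normal 1.0000 0.0000 0.0000
    outer loop
      vertex 6.0 11.0 0.0
      vertex 6.0 26.0 17.0
      vertex 6.0 11.0 17.0
    endloop
  endfacet
  facet normal 0.0000 1.0000 0.0000
    outer loop
      vertex 6.0 26.0 0.0
      vertex 0.0 26.0 0.0
      vertex 0.0 26.0 17.0
    endloop
  endfacet
  facet normal 0.0000 1.0000 0.0000
    outer loop
      vertex 6.0 26.0 0.0
      vertex 0.0 26.0 17.0
      vertex 6.0 26.0 17.0
    endloop
  endfacet
  facet normal -1.0000 0.0000 0.0000
    outer loop
      vertex 0.0 26.0 0.0
      vertex 0.0 0.0 0.0
      vertex 0.0 0.0 17.0
    endloop
  endfacet
  facet normal -1.0000 0.0000 0.0000
    outer loop
      vertex 0.0 26.0 0.0
      vertex 0.0 0.0 17.0
      vertex 0.0 26.0 17.0
    endloop
  endfacet
endsolid part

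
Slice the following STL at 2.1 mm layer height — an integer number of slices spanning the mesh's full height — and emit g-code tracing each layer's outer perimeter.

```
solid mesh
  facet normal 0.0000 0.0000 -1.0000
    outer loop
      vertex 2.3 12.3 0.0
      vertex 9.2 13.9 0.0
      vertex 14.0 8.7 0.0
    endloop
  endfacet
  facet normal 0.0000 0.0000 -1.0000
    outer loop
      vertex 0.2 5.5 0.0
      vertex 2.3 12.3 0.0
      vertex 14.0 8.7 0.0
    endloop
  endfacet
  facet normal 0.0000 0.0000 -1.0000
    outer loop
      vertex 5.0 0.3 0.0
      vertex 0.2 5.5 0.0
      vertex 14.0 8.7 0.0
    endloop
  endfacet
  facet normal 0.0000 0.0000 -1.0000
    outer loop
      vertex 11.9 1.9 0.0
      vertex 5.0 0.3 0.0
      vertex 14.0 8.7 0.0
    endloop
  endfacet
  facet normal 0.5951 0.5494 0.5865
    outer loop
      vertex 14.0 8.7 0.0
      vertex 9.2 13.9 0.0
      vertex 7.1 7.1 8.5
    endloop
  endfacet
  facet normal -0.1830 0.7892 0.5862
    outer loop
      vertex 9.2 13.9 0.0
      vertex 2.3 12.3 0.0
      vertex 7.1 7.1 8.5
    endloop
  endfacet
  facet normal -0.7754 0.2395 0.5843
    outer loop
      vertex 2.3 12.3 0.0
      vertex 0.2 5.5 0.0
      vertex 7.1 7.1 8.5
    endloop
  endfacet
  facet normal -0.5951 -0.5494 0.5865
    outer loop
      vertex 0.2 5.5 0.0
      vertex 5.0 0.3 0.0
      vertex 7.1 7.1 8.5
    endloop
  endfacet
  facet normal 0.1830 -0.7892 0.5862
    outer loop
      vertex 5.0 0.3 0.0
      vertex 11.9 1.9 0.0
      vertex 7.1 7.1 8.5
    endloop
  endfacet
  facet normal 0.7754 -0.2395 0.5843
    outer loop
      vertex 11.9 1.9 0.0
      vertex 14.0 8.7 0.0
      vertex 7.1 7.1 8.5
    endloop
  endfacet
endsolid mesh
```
; perimeter-only toolpath
G21 ; units = mm
G90 ; absolute positioning
G28 ; home
; layer 1
G0 Z2.1
G0 X12.3 Y8.3
G1 X8.7 Y12.2
G1 X3.5 Y11.0
G1 X1.9 Y5.9
G1 X5.5 Y2.0
G1 X10.7 Y3.2
G1 X12.3 Y8.3
; layer 2
G0 Z4.2
G0 X10.6 Y7.9
G1 X8.1 Y10.5
G1 X4.7 Y9.7
G1 X3.6 Y6.3
G1 X6.0 Y3.7
G1 X9.5 Y4.5
G1 X10.6 Y7.9
; layer 3
G0 Z6.4
G0 X8.8 Y7.5
G1 X7.6 Y8.8
G1 X5.9 Y8.4
G1 X5.4 Y6.7
G1 X6.6 Y5.4
G1 X8.3 Y5.8
G1 X8.8 Y7.5
M2 ; end

The solid is a regular 6-sided pyramid, base circumscribed radius ≈ 7.1 mm, apex at z ≈ 8.5 mm. Slicing at Δz = 2.1 mm — 4 equal slices spanning the solid's height, so layer i sits at z = i·h/4 — gives 3 non-empty perimeters. Each is a 6-segment closed polygon; G0 lifts to the layer z and rapids to the start vertex, then G1 traces the edges. The cross-section shrinks linearly with z (the slice at the apex is degenerate and omitted).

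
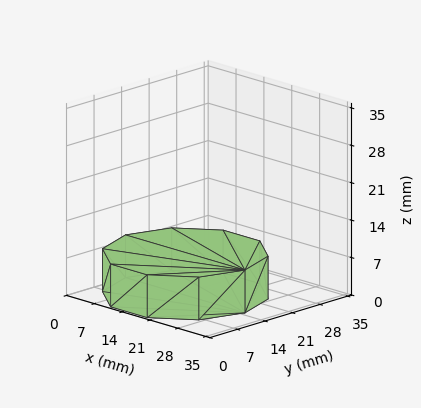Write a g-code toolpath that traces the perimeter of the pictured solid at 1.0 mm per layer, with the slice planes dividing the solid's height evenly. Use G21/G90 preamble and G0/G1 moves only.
Reading the render: the shape is a regular 10-sided prism (a cylinder approximated with 10 flat sides), circumscribed radius ≈ 15 mm, height ≈ 8 mm (dimensions read to the nearest mm from the axis ticks). For the g-code, the solid's height is divided into equal slices at the stated Δz and each level perimeter traced with G1 moves after a G0 lift.

; perimeter-only toolpath
G21 ; units = mm
G90 ; absolute positioning
G28 ; home
; layer 1
G0 Z1.0
G0 X30.0 Y15.0
G1 X27.1 Y23.8
G1 X19.6 Y29.3
G1 X10.4 Y29.3
G1 X2.9 Y23.8
G1 X0.0 Y15.0
G1 X2.9 Y6.2
G1 X10.4 Y0.7
G1 X19.6 Y0.7
G1 X27.1 Y6.2
G1 X30.0 Y15.0
; layer 2
G0 Z2.0
G0 X30.0 Y15.0
G1 X27.1 Y23.8
G1 X19.6 Y29.3
G1 X10.4 Y29.3
G1 X2.9 Y23.8
G1 X0.0 Y15.0
G1 X2.9 Y6.2
G1 X10.4 Y0.7
G1 X19.6 Y0.7
G1 X27.1 Y6.2
G1 X30.0 Y15.0
; layer 3
G0 Z3.0
G0 X30.0 Y15.0
G1 X27.1 Y23.8
G1 X19.6 Y29.3
G1 X10.4 Y29.3
G1 X2.9 Y23.8
G1 X0.0 Y15.0
G1 X2.9 Y6.2
G1 X10.4 Y0.7
G1 X19.6 Y0.7
G1 X27.1 Y6.2
G1 X30.0 Y15.0
; layer 4
G0 Z4.0
G0 X30.0 Y15.0
G1 X27.1 Y23.8
G1 X19.6 Y29.3
G1 X10.4 Y29.3
G1 X2.9 Y23.8
G1 X0.0 Y15.0
G1 X2.9 Y6.2
G1 X10.4 Y0.7
G1 X19.6 Y0.7
G1 X27.1 Y6.2
G1 X30.0 Y15.0
; layer 5
G0 Z5.0
G0 X30.0 Y15.0
G1 X27.1 Y23.8
G1 X19.6 Y29.3
G1 X10.4 Y29.3
G1 X2.9 Y23.8
G1 X0.0 Y15.0
G1 X2.9 Y6.2
G1 X10.4 Y0.7
G1 X19.6 Y0.7
G1 X27.1 Y6.2
G1 X30.0 Y15.0
; layer 6
G0 Z6.0
G0 X30.0 Y15.0
G1 X27.1 Y23.8
G1 X19.6 Y29.3
G1 X10.4 Y29.3
G1 X2.9 Y23.8
G1 X0.0 Y15.0
G1 X2.9 Y6.2
G1 X10.4 Y0.7
G1 X19.6 Y0.7
G1 X27.1 Y6.2
G1 X30.0 Y15.0
; layer 7
G0 Z7.0
G0 X30.0 Y15.0
G1 X27.1 Y23.8
G1 X19.6 Y29.3
G1 X10.4 Y29.3
G1 X2.9 Y23.8
G1 X0.0 Y15.0
G1 X2.9 Y6.2
G1 X10.4 Y0.7
G1 X19.6 Y0.7
G1 X27.1 Y6.2
G1 X30.0 Y15.0
; layer 8
G0 Z8.0
G0 X30.0 Y15.0
G1 X27.1 Y23.8
G1 X19.6 Y29.3
G1 X10.4 Y29.3
G1 X2.9 Y23.8
G1 X0.0 Y15.0
G1 X2.9 Y6.2
G1 X10.4 Y0.7
G1 X19.6 Y0.7
G1 X27.1 Y6.2
G1 X30.0 Y15.0
M2 ; end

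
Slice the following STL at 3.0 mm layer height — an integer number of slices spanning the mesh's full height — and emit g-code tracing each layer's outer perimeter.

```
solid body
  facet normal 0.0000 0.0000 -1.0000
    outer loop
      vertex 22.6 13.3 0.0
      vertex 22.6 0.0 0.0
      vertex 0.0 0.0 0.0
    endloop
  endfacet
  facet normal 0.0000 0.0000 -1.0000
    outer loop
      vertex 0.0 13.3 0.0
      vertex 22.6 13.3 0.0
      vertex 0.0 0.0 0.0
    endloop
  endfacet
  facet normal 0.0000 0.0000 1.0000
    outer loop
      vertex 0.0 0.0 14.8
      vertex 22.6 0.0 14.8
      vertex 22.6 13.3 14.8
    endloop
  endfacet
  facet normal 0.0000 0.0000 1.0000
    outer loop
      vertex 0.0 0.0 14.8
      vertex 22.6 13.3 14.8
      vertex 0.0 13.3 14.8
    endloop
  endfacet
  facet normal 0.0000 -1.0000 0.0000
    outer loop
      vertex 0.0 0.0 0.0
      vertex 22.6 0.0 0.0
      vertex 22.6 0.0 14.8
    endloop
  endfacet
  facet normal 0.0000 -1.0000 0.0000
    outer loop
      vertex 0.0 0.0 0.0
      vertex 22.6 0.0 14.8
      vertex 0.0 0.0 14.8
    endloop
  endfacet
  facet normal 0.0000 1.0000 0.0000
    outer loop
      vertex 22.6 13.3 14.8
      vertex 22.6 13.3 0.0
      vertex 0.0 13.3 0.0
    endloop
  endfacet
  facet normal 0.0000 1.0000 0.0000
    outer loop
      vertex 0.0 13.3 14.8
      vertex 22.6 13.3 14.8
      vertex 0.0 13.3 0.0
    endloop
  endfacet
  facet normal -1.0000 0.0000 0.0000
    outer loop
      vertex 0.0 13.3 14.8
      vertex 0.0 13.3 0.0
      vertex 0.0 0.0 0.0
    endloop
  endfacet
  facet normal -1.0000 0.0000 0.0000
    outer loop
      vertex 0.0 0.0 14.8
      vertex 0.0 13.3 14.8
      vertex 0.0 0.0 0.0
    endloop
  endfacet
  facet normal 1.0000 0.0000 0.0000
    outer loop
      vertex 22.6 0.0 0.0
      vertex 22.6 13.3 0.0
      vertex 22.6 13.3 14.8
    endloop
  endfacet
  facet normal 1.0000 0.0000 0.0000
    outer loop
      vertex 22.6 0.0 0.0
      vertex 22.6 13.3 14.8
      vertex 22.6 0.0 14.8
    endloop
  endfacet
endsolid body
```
; perimeter-only toolpath
G21 ; units = mm
G90 ; absolute positioning
G28 ; home
; layer 1
G0 Z3.0
G0 X0.0 Y0.0
G1 X22.6 Y0.0
G1 X22.6 Y13.3
G1 X0.0 Y13.3
G1 X0.0 Y0.0
; layer 2
G0 Z5.9
G0 X0.0 Y0.0
G1 X22.6 Y0.0
G1 X22.6 Y13.3
G1 X0.0 Y13.3
G1 X0.0 Y0.0
; layer 3
G0 Z8.9
G0 X0.0 Y0.0
G1 X22.6 Y0.0
G1 X22.6 Y13.3
G1 X0.0 Y13.3
G1 X0.0 Y0.0
; layer 4
G0 Z11.8
G0 X0.0 Y0.0
G1 X22.6 Y0.0
G1 X22.6 Y13.3
G1 X0.0 Y13.3
G1 X0.0 Y0.0
; layer 5
G0 Z14.8
G0 X0.0 Y0.0
G1 X22.6 Y0.0
G1 X22.6 Y13.3
G1 X0.0 Y13.3
G1 X0.0 Y0.0
M2 ; end

The solid is a rectangular box, roughly 22.6 × 13.3 mm footprint and 14.8 mm tall. Slicing at Δz = 3.0 mm — 5 equal slices spanning the solid's height, so layer i sits at z = i·h/5 — gives 5 non-empty perimeters. Each is a 4-segment closed polygon; G0 lifts to the layer z and rapids to the start vertex, then G1 traces the edges.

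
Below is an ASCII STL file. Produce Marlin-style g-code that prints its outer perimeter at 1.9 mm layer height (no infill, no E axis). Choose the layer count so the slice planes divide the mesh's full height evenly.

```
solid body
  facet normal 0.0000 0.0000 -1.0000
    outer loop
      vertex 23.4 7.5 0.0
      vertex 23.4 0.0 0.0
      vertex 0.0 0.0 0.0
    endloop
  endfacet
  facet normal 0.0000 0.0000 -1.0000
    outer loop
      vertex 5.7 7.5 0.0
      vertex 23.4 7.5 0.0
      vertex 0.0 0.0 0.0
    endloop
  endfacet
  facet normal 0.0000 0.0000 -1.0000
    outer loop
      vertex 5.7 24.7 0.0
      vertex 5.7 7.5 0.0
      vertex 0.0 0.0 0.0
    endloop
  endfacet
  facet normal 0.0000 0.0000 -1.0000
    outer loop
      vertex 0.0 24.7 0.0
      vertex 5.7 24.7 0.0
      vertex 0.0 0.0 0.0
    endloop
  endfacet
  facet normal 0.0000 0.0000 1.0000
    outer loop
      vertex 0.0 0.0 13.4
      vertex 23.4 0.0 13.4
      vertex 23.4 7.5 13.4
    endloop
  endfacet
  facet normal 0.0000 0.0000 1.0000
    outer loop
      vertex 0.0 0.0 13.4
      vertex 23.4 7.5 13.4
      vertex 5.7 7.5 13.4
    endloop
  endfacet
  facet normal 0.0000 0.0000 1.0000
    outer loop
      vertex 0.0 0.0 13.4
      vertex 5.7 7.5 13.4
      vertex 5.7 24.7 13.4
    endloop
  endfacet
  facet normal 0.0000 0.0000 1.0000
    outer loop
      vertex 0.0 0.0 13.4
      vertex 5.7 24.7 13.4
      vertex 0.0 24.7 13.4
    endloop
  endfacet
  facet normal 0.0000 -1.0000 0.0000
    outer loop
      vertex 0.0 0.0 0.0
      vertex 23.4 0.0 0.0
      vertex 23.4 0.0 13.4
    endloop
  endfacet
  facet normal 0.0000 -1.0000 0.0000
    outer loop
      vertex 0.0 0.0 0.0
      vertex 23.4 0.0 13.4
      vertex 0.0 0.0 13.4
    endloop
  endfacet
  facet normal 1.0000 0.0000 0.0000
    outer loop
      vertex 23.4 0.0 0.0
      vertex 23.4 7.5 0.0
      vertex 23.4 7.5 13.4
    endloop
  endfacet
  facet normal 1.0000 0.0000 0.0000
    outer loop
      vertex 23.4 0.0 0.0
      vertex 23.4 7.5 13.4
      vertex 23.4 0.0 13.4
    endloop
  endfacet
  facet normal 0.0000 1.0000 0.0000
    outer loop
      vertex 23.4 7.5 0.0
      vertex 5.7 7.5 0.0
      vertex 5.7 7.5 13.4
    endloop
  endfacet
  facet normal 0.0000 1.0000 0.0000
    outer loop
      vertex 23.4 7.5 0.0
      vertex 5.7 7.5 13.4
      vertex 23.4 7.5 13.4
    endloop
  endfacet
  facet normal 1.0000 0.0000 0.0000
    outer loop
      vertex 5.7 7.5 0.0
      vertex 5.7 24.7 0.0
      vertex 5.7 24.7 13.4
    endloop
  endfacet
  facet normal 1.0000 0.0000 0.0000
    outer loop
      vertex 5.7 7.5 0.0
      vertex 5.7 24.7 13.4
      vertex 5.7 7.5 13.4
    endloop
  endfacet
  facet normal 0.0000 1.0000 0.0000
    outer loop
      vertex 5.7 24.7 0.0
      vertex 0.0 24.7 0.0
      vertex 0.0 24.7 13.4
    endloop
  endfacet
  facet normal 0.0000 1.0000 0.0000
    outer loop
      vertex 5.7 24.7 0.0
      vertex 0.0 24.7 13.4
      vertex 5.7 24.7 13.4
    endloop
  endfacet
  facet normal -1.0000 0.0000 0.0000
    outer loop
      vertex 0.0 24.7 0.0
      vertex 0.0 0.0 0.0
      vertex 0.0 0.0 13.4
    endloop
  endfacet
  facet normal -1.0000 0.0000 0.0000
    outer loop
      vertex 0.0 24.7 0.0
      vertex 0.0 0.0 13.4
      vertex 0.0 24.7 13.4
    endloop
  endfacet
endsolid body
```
; perimeter-only toolpath
G21 ; units = mm
G90 ; absolute positioning
G28 ; home
; layer 1
G0 Z1.9
G0 X0.0 Y0.0
G1 X23.4 Y0.0
G1 X23.4 Y7.5
G1 X5.7 Y7.5
G1 X5.7 Y24.7
G1 X0.0 Y24.7
G1 X0.0 Y0.0
; layer 2
G0 Z3.8
G0 X0.0 Y0.0
G1 X23.4 Y0.0
G1 X23.4 Y7.5
G1 X5.7 Y7.5
G1 X5.7 Y24.7
G1 X0.0 Y24.7
G1 X0.0 Y0.0
; layer 3
G0 Z5.7
G0 X0.0 Y0.0
G1 X23.4 Y0.0
G1 X23.4 Y7.5
G1 X5.7 Y7.5
G1 X5.7 Y24.7
G1 X0.0 Y24.7
G1 X0.0 Y0.0
; layer 4
G0 Z7.7
G0 X0.0 Y0.0
G1 X23.4 Y0.0
G1 X23.4 Y7.5
G1 X5.7 Y7.5
G1 X5.7 Y24.7
G1 X0.0 Y24.7
G1 X0.0 Y0.0
; layer 5
G0 Z9.6
G0 X0.0 Y0.0
G1 X23.4 Y0.0
G1 X23.4 Y7.5
G1 X5.7 Y7.5
G1 X5.7 Y24.7
G1 X0.0 Y24.7
G1 X0.0 Y0.0
; layer 6
G0 Z11.5
G0 X0.0 Y0.0
G1 X23.4 Y0.0
G1 X23.4 Y7.5
G1 X5.7 Y7.5
G1 X5.7 Y24.7
G1 X0.0 Y24.7
G1 X0.0 Y0.0
; layer 7
G0 Z13.4
G0 X0.0 Y0.0
G1 X23.4 Y0.0
G1 X23.4 Y7.5
G1 X5.7 Y7.5
G1 X5.7 Y24.7
G1 X0.0 Y24.7
G1 X0.0 Y0.0
M2 ; end

The solid is an L-shaped prism: outer 23.4 × 24.7 mm, arm thicknesses ≈ 7.5 mm (horizontal) and 5.7 mm (vertical), extruded 13.4 mm in z. Slicing at Δz = 1.9 mm — 7 equal slices spanning the solid's height, so layer i sits at z = i·h/7 — gives 7 non-empty perimeters. Each is a 6-segment closed polygon; G0 lifts to the layer z and rapids to the start vertex, then G1 traces the edges.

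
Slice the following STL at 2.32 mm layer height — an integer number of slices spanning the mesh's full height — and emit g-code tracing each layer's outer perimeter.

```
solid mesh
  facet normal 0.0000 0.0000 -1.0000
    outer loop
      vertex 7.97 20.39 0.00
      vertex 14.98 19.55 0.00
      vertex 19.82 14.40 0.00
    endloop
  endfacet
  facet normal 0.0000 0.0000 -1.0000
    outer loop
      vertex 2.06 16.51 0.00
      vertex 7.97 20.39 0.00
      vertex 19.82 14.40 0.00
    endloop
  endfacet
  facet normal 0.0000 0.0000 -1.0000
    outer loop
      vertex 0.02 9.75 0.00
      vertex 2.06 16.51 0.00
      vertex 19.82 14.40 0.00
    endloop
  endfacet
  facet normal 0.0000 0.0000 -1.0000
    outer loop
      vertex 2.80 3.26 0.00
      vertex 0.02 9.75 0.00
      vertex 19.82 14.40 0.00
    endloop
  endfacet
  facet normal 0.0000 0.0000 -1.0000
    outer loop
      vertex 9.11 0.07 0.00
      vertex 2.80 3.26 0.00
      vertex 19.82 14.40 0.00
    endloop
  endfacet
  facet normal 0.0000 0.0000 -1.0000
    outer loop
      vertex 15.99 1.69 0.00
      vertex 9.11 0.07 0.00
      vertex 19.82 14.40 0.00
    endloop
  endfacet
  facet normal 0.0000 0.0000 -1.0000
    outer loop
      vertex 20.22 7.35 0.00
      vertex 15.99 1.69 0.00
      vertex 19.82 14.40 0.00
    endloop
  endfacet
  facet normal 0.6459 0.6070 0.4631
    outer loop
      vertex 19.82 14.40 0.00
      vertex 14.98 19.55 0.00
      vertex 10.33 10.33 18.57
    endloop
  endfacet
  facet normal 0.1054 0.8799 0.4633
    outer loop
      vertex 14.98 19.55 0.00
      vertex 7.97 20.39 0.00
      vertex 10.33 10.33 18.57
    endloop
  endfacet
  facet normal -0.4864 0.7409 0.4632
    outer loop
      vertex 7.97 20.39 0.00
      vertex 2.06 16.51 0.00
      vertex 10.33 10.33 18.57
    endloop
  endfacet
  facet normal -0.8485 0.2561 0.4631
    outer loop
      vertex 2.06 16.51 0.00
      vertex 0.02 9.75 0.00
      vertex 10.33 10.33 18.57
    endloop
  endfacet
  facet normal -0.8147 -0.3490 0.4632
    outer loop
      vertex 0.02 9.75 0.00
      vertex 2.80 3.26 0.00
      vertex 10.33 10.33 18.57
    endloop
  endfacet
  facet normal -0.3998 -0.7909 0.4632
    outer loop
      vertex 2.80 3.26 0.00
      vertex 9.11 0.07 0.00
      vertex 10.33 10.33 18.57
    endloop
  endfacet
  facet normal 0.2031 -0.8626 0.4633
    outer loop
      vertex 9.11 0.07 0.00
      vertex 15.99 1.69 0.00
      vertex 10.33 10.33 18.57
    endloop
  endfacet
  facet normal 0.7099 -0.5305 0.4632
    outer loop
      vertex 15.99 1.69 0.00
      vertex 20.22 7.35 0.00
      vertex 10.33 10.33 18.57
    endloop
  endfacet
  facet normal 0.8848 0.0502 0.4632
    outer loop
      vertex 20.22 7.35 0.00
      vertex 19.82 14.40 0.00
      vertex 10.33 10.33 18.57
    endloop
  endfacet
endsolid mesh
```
; perimeter-only toolpath
G21 ; units = mm
G90 ; absolute positioning
G28 ; home
; layer 1
G0 Z2.32
G0 X18.63 Y13.89
G1 X14.40 Y18.40
G1 X8.27 Y19.13
G1 X3.09 Y15.74
G1 X1.31 Y9.82
G1 X3.74 Y4.14
G1 X9.26 Y1.35
G1 X15.28 Y2.77
G1 X18.98 Y7.72
G1 X18.63 Y13.89
; layer 2
G0 Z4.64
G0 X17.45 Y13.38
G1 X13.82 Y17.25
G1 X8.56 Y17.88
G1 X4.13 Y14.96
G1 X2.60 Y9.89
G1 X4.68 Y5.03
G1 X9.41 Y2.64
G1 X14.57 Y3.85
G1 X17.75 Y8.09
G1 X17.45 Y13.38
; layer 3
G0 Z6.96
G0 X16.26 Y12.87
G1 X13.24 Y16.09
G1 X8.86 Y16.62
G1 X5.16 Y14.19
G1 X3.89 Y9.97
G1 X5.62 Y5.91
G1 X9.57 Y3.92
G1 X13.87 Y4.93
G1 X16.51 Y8.47
G1 X16.26 Y12.87
; layer 4
G0 Z9.29
G0 X15.07 Y12.37
G1 X12.66 Y14.94
G1 X9.15 Y15.36
G1 X6.20 Y13.42
G1 X5.17 Y10.04
G1 X6.56 Y6.79
G1 X9.72 Y5.20
G1 X13.16 Y6.01
G1 X15.27 Y8.84
G1 X15.07 Y12.37
; layer 5
G0 Z11.61
G0 X13.89 Y11.86
G1 X12.07 Y13.79
G1 X9.45 Y14.10
G1 X7.23 Y12.65
G1 X6.46 Y10.11
G1 X7.51 Y7.68
G1 X9.87 Y6.48
G1 X12.45 Y7.09
G1 X14.04 Y9.21
G1 X13.89 Y11.86
; layer 6
G0 Z13.93
G0 X12.70 Y11.35
G1 X11.49 Y12.64
G1 X9.74 Y12.85
G1 X8.26 Y11.88
G1 X7.75 Y10.19
G1 X8.45 Y8.56
G1 X10.03 Y7.77
G1 X11.75 Y8.17
G1 X12.80 Y9.59
G1 X12.70 Y11.35
; layer 7
G0 Z16.25
G0 X11.52 Y10.84
G1 X10.91 Y11.48
G1 X10.04 Y11.59
G1 X9.30 Y11.10
G1 X9.04 Y10.26
G1 X9.39 Y9.45
G1 X10.18 Y9.05
G1 X11.04 Y9.25
G1 X11.57 Y9.96
G1 X11.52 Y10.84
M2 ; end

The solid is a regular 9-sided pyramid, base circumscribed radius ≈ 10.3 mm, apex at z ≈ 18.6 mm. Slicing at Δz = 2.32 mm — 8 equal slices spanning the solid's height, so layer i sits at z = i·h/8 — gives 7 non-empty perimeters. Each is a 9-segment closed polygon; G0 lifts to the layer z and rapids to the start vertex, then G1 traces the edges. The cross-section shrinks linearly with z (the slice at the apex is degenerate and omitted).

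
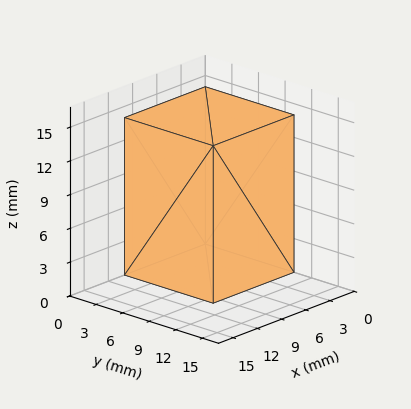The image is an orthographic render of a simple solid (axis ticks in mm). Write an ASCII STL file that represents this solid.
Reading the render: the shape is a rectangular box, roughly 10 × 10 mm footprint and 14 mm tall (dimensions read to the nearest mm from the axis ticks). For the STL, each face is triangulated and given an outward normal.

solid part
  facet normal 0.0000 0.0000 -1.0000
    outer loop
      vertex 10.00 10.00 0.00
      vertex 10.00 0.00 0.00
      vertex 0.00 0.00 0.00
    endloop
  endfacet
  facet normal 0.0000 0.0000 -1.0000
    outer loop
      vertex 0.00 10.00 0.00
      vertex 10.00 10.00 0.00
      vertex 0.00 0.00 0.00
    endloop
  endfacet
  facet normal 0.0000 0.0000 1.0000
    outer loop
      vertex 0.00 0.00 14.00
      vertex 10.00 0.00 14.00
      vertex 10.00 10.00 14.00
    endloop
  endfacet
  facet normal 0.0000 0.0000 1.0000
    outer loop
      vertex 0.00 0.00 14.00
      vertex 10.00 10.00 14.00
      vertex 0.00 10.00 14.00
    endloop
  endfacet
  facet normal 0.0000 -1.0000 0.0000
    outer loop
      vertex 0.00 0.00 0.00
      vertex 10.00 0.00 0.00
      vertex 10.00 0.00 14.00
    endloop
  endfacet
  facet normal 0.0000 -1.0000 0.0000
    outer loop
      vertex 0.00 0.00 0.00
      vertex 10.00 0.00 14.00
      vertex 0.00 0.00 14.00
    endloop
  endfacet
  facet normal 0.0000 1.0000 0.0000
    outer loop
      vertex 10.00 10.00 14.00
      vertex 10.00 10.00 0.00
      vertex 0.00 10.00 0.00
    endloop
  endfacet
  facet normal 0.0000 1.0000 0.0000
    outer loop
      vertex 0.00 10.00 14.00
      vertex 10.00 10.00 14.00
      vertex 0.00 10.00 0.00
    endloop
  endfacet
  facet normal -1.0000 0.0000 0.0000
    outer loop
      vertex 0.00 10.00 14.00
      vertex 0.00 10.00 0.00
      vertex 0.00 0.00 0.00
    endloop
  endfacet
  facet normal -1.0000 0.0000 0.0000
    outer loop
      vertex 0.00 0.00 14.00
      vertex 0.00 10.00 14.00
      vertex 0.00 0.00 0.00
    endloop
  endfacet
  facet normal 1.0000 0.0000 0.0000
    outer loop
      vertex 10.00 0.00 0.00
      vertex 10.00 10.00 0.00
      vertex 10.00 10.00 14.00
    endloop
  endfacet
  facet normal 1.0000 0.0000 0.0000
    outer loop
      vertex 10.00 0.00 0.00
      vertex 10.00 10.00 14.00
      vertex 10.00 0.00 14.00
    endloop
  endfacet
endsolid part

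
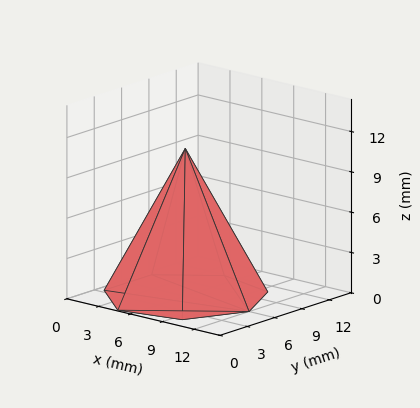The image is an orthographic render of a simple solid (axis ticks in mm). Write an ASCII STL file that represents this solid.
Reading the render: the shape is a regular 7-sided pyramid, base circumscribed radius ≈ 6 mm, apex at z ≈ 11 mm (dimensions read to the nearest mm from the axis ticks). For the STL, each face is triangulated and given an outward normal.

solid part
  facet normal 0.0000 0.0000 -1.0000
    outer loop
      vertex 4.665 11.850 0.000
      vertex 9.741 10.691 0.000
      vertex 12.000 6.000 0.000
    endloop
  endfacet
  facet normal 0.0000 0.0000 -1.0000
    outer loop
      vertex 0.594 8.603 0.000
      vertex 4.665 11.850 0.000
      vertex 12.000 6.000 0.000
    endloop
  endfacet
  facet normal 0.0000 0.0000 -1.0000
    outer loop
      vertex 0.594 3.397 0.000
      vertex 0.594 8.603 0.000
      vertex 12.000 6.000 0.000
    endloop
  endfacet
  facet normal 0.0000 0.0000 -1.0000
    outer loop
      vertex 4.665 0.150 0.000
      vertex 0.594 3.397 0.000
      vertex 12.000 6.000 0.000
    endloop
  endfacet
  facet normal 0.0000 0.0000 -1.0000
    outer loop
      vertex 9.741 1.309 0.000
      vertex 4.665 0.150 0.000
      vertex 12.000 6.000 0.000
    endloop
  endfacet
  facet normal 0.8086 0.3894 0.4411
    outer loop
      vertex 12.000 6.000 0.000
      vertex 9.741 10.691 0.000
      vertex 6.000 6.000 11.000
    endloop
  endfacet
  facet normal 0.1998 0.8750 0.4411
    outer loop
      vertex 9.741 10.691 0.000
      vertex 4.665 11.850 0.000
      vertex 6.000 6.000 11.000
    endloop
  endfacet
  facet normal -0.5596 0.7016 0.4411
    outer loop
      vertex 4.665 11.850 0.000
      vertex 0.594 8.603 0.000
      vertex 6.000 6.000 11.000
    endloop
  endfacet
  facet normal -0.8975 0.0000 0.4411
    outer loop
      vertex 0.594 8.603 0.000
      vertex 0.594 3.397 0.000
      vertex 6.000 6.000 11.000
    endloop
  endfacet
  facet normal -0.5596 -0.7016 0.4411
    outer loop
      vertex 0.594 3.397 0.000
      vertex 4.665 0.150 0.000
      vertex 6.000 6.000 11.000
    endloop
  endfacet
  facet normal 0.1998 -0.8750 0.4411
    outer loop
      vertex 4.665 0.150 0.000
      vertex 9.741 1.309 0.000
      vertex 6.000 6.000 11.000
    endloop
  endfacet
  facet normal 0.8086 -0.3894 0.4411
    outer loop
      vertex 9.741 1.309 0.000
      vertex 12.000 6.000 0.000
      vertex 6.000 6.000 11.000
    endloop
  endfacet
endsolid part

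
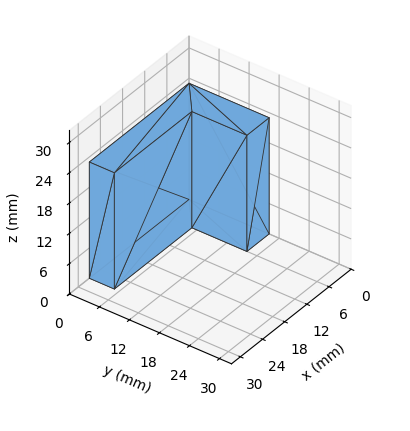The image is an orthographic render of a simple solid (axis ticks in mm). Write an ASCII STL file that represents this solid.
Reading the render: the shape is an L-shaped prism: outer 27 × 16 mm, arm thicknesses ≈ 5 mm (horizontal) and 6 mm (vertical), extruded 23 mm in z (dimensions read to the nearest mm from the axis ticks). For the STL, each face is triangulated and given an outward normal.

solid part
  facet normal 0.0000 0.0000 -1.0000
    outer loop
      vertex 27.000 5.000 0.000
      vertex 27.000 0.000 0.000
      vertex 0.000 0.000 0.000
    endloop
  endfacet
  facet normal 0.0000 0.0000 -1.0000
    outer loop
      vertex 6.000 5.000 0.000
      vertex 27.000 5.000 0.000
      vertex 0.000 0.000 0.000
    endloop
  endfacet
  facet normal 0.0000 0.0000 -1.0000
    outer loop
      vertex 6.000 16.000 0.000
      vertex 6.000 5.000 0.000
      vertex 0.000 0.000 0.000
    endloop
  endfacet
  facet normal 0.0000 0.0000 -1.0000
    outer loop
      vertex 0.000 16.000 0.000
      vertex 6.000 16.000 0.000
      vertex 0.000 0.000 0.000
    endloop
  endfacet
  facet normal 0.0000 0.0000 1.0000
    outer loop
      vertex 0.000 0.000 23.000
      vertex 27.000 0.000 23.000
      vertex 27.000 5.000 23.000
    endloop
  endfacet
  facet normal 0.0000 0.0000 1.0000
    outer loop
      vertex 0.000 0.000 23.000
      vertex 27.000 5.000 23.000
      vertex 6.000 5.000 23.000
    endloop
  endfacet
  facet normal 0.0000 0.0000 1.0000
    outer loop
      vertex 0.000 0.000 23.000
      vertex 6.000 5.000 23.000
      vertex 6.000 16.000 23.000
    endloop
  endfacet
  facet normal 0.0000 0.0000 1.0000
    outer loop
      vertex 0.000 0.000 23.000
      vertex 6.000 16.000 23.000
      vertex 0.000 16.000 23.000
    endloop
  endfacet
  facet normal 0.0000 -1.0000 0.0000
    outer loop
      vertex 0.000 0.000 0.000
      vertex 27.000 0.000 0.000
      vertex 27.000 0.000 23.000
    endloop
  endfacet
  facet normal 0.0000 -1.0000 0.0000
    outer loop
      vertex 0.000 0.000 0.000
      vertex 27.000 0.000 23.000
      vertex 0.000 0.000 23.000
    endloop
  endfacet
  facet normal 1.0000 0.0000 0.0000
    outer loop
      vertex 27.000 0.000 0.000
      vertex 27.000 5.000 0.000
      vertex 27.000 5.000 23.000
    endloop
  endfacet
  facet normal 1.0000 0.0000 0.0000
    outer loop
      vertex 27.000 0.000 0.000
      vertex 27.000 5.000 23.000
      vertex 27.000 0.000 23.000
    endloop
  endfacet
  facet normal 0.0000 1.0000 0.0000
    outer loop
      vertex 27.000 5.000 0.000
      vertex 6.000 5.000 0.000
      vertex 6.000 5.000 23.000
    endloop
  endfacet
  facet normal 0.0000 1.0000 0.0000
    outer loop
      vertex 27.000 5.000 0.000
      vertex 6.000 5.000 23.000
      vertex 27.000 5.000 23.000
    endloop
  endfacet
  facet normal 1.0000 0.0000 0.0000
    outer loop
      vertex 6.000 5.000 0.000
      vertex 6.000 16.000 0.000
      vertex 6.000 16.000 23.000
    endloop
  endfacet
  facet normal 1.0000 0.0000 0.0000
    outer loop
      vertex 6.000 5.000 0.000
      vertex 6.000 16.000 23.000
      vertex 6.000 5.000 23.000
    endloop
  endfacet
  facet normal 0.0000 1.0000 0.0000
    outer loop
      vertex 6.000 16.000 0.000
      vertex 0.000 16.000 0.000
      vertex 0.000 16.000 23.000
    endloop
  endfacet
  facet normal 0.0000 1.0000 0.0000
    outer loop
      vertex 6.000 16.000 0.000
      vertex 0.000 16.000 23.000
      vertex 6.000 16.000 23.000
    endloop
  endfacet
  facet normal -1.0000 0.0000 0.0000
    outer loop
      vertex 0.000 16.000 0.000
      vertex 0.000 0.000 0.000
      vertex 0.000 0.000 23.000
    endloop
  endfacet
  facet normal -1.0000 0.0000 0.0000
    outer loop
      vertex 0.000 16.000 0.000
      vertex 0.000 0.000 23.000
      vertex 0.000 16.000 23.000
    endloop
  endfacet
endsolid part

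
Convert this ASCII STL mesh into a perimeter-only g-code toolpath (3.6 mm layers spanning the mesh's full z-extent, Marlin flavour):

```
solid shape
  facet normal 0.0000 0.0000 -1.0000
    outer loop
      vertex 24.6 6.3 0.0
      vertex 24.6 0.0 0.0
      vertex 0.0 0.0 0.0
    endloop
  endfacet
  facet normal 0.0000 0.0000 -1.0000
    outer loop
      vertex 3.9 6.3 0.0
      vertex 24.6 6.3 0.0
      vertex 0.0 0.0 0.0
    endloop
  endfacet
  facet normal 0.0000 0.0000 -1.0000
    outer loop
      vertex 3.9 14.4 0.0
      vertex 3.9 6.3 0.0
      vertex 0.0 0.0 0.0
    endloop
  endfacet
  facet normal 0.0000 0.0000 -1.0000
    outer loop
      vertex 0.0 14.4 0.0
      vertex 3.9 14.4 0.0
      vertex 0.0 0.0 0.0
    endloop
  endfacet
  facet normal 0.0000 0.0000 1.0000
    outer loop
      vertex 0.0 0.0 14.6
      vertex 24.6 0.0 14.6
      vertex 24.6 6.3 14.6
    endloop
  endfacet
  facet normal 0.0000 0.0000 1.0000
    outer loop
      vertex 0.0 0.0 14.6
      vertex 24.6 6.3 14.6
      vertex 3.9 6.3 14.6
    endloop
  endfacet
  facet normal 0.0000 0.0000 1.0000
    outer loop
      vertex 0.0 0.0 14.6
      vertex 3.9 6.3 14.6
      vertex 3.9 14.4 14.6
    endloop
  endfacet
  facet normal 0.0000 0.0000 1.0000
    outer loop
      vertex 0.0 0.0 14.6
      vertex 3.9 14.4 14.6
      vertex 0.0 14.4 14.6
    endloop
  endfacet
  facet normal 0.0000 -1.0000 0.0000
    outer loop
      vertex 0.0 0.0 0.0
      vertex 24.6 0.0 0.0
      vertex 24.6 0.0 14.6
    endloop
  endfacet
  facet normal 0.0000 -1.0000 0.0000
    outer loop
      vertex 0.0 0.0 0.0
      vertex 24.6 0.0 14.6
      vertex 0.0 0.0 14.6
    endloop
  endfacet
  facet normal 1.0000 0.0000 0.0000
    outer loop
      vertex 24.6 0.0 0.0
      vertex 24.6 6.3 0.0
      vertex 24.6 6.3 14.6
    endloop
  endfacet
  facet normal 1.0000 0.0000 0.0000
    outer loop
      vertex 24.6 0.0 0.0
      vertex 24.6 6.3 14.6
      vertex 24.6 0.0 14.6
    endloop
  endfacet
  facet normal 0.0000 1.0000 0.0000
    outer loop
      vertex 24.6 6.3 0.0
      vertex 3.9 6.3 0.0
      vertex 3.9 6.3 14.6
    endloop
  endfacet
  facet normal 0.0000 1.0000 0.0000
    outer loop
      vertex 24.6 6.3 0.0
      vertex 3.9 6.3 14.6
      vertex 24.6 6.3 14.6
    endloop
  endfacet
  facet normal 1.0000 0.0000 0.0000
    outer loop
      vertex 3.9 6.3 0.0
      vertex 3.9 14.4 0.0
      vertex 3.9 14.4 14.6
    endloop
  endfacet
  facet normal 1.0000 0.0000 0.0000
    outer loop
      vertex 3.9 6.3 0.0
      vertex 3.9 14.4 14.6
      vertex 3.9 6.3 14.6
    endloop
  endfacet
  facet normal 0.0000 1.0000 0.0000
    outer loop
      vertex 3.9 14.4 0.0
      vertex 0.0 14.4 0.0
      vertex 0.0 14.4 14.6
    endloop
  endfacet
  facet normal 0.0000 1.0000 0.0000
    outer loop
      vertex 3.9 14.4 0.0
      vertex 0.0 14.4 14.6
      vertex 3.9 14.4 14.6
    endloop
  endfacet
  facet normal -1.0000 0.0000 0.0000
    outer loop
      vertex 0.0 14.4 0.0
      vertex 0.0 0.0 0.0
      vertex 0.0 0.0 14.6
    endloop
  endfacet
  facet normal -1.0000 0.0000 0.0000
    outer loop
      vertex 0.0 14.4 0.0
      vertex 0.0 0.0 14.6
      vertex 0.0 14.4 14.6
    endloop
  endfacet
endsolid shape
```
; perimeter-only toolpath
G21 ; units = mm
G90 ; absolute positioning
G28 ; home
; layer 1
G0 Z3.6
G0 X0.0 Y0.0
G1 X24.6 Y0.0
G1 X24.6 Y6.3
G1 X3.9 Y6.3
G1 X3.9 Y14.4
G1 X0.0 Y14.4
G1 X0.0 Y0.0
; layer 2
G0 Z7.3
G0 X0.0 Y0.0
G1 X24.6 Y0.0
G1 X24.6 Y6.3
G1 X3.9 Y6.3
G1 X3.9 Y14.4
G1 X0.0 Y14.4
G1 X0.0 Y0.0
; layer 3
G0 Z10.9
G0 X0.0 Y0.0
G1 X24.6 Y0.0
G1 X24.6 Y6.3
G1 X3.9 Y6.3
G1 X3.9 Y14.4
G1 X0.0 Y14.4
G1 X0.0 Y0.0
; layer 4
G0 Z14.6
G0 X0.0 Y0.0
G1 X24.6 Y0.0
G1 X24.6 Y6.3
G1 X3.9 Y6.3
G1 X3.9 Y14.4
G1 X0.0 Y14.4
G1 X0.0 Y0.0
M2 ; end

The solid is an L-shaped prism: outer 24.6 × 14.4 mm, arm thicknesses ≈ 6.3 mm (horizontal) and 3.9 mm (vertical), extruded 14.6 mm in z. Slicing at Δz = 3.6 mm — 4 equal slices spanning the solid's height, so layer i sits at z = i·h/4 — gives 4 non-empty perimeters. Each is a 6-segment closed polygon; G0 lifts to the layer z and rapids to the start vertex, then G1 traces the edges.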